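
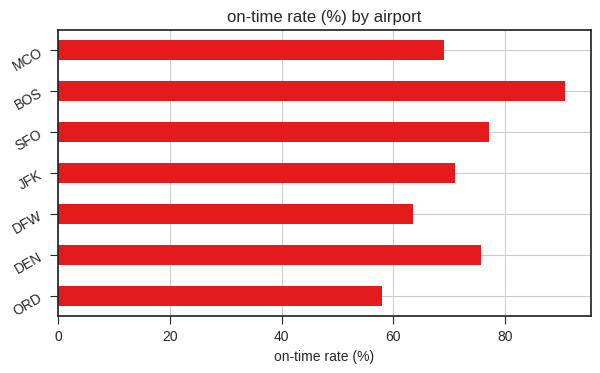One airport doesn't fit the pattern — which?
BOS ≈ 90; the rest sit between ≈ 60 and ≈ 80.

BOS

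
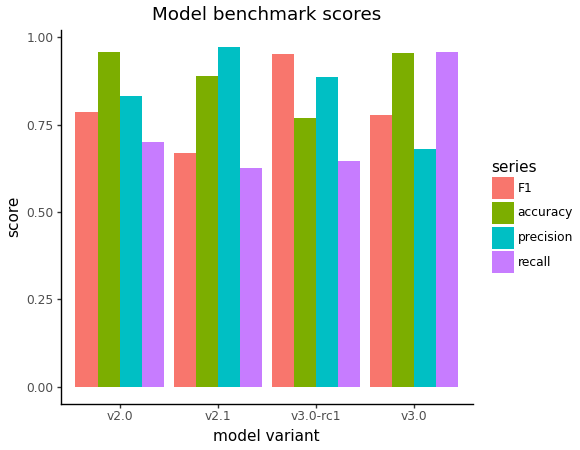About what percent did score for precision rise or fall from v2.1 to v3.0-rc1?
≈ -10%

v2.1 ≈ 1.0, v3.0-rc1 ≈ 0.9; (0.9 − 1.0) / 1.0 ≈ -10%.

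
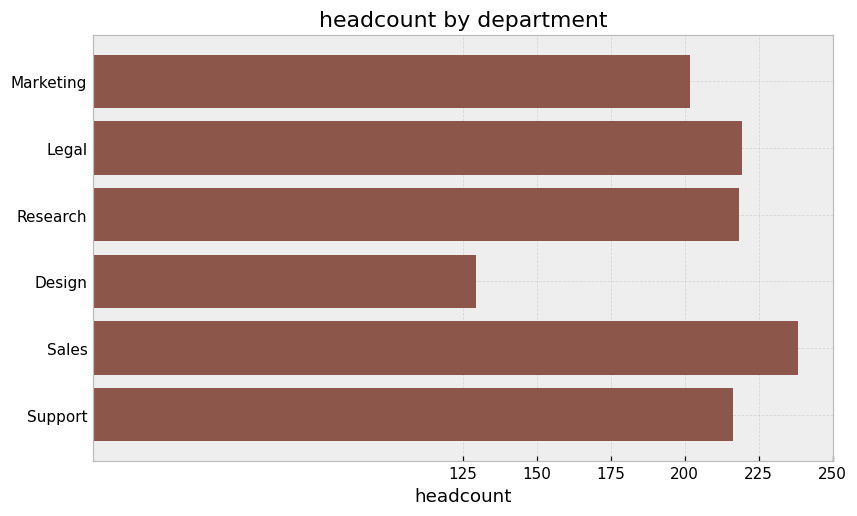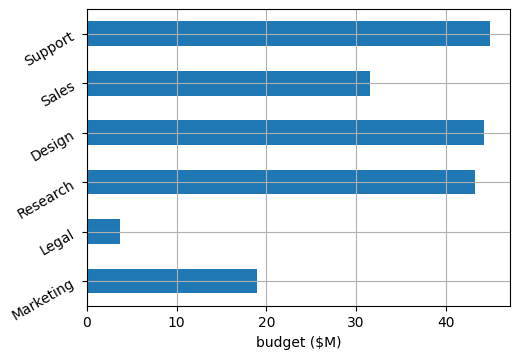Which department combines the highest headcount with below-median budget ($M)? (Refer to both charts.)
Chart 2 median budget ($M) ≈ 35; below-median departments: Marketing, Legal, Sales. Among those, Sales has the highest headcount (≈ 250).

Sales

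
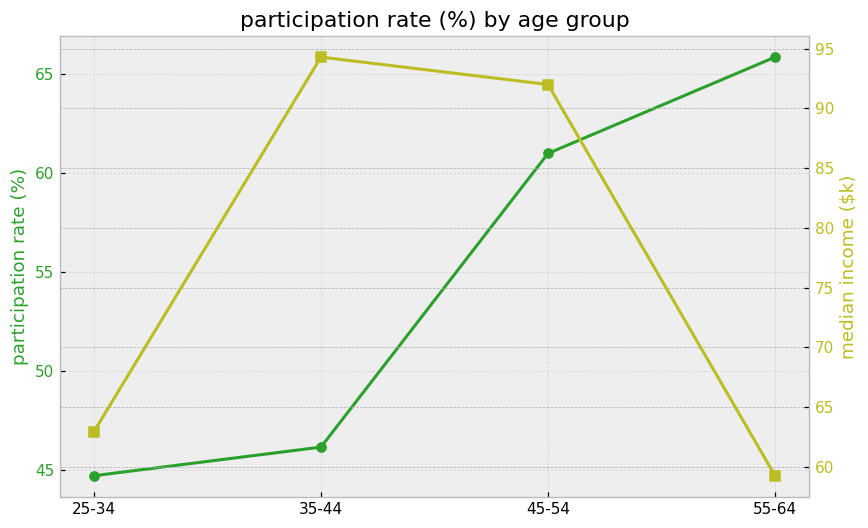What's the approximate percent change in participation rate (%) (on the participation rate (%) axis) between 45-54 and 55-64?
≈ +10%

45-54 ≈ 60, 55-64 ≈ 66; (66 − 60) / 60 ≈ +10%.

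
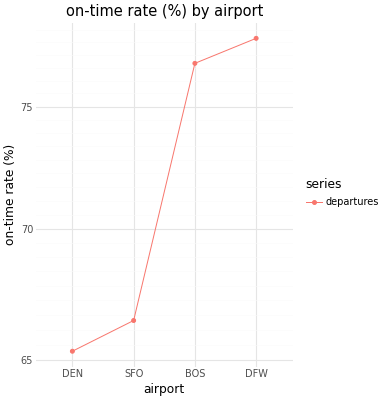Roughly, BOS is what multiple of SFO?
≈ 1.15×

BOS ≈ 76, SFO ≈ 66; 76/66 ≈ 1.15.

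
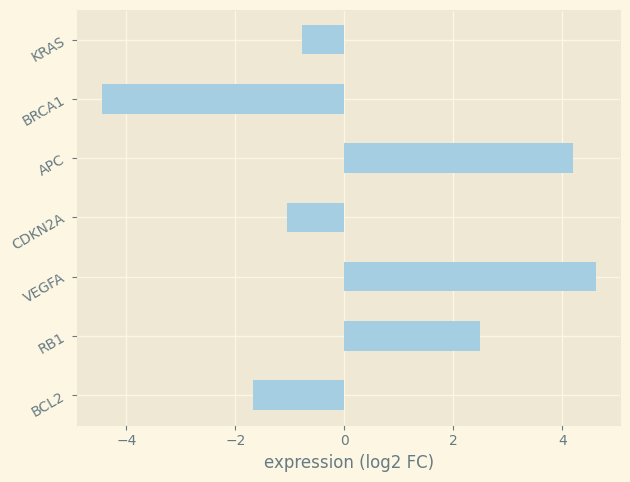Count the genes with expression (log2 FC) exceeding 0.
Above 0: RB1, VEGFA, APC.

3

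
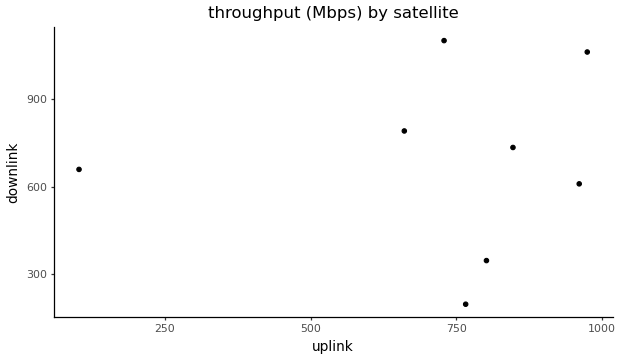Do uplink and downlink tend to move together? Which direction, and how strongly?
no clear correlation

Points are roughly uncorrelated; weak (|r| ≈ 0.1).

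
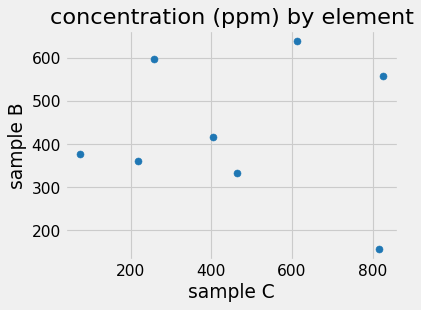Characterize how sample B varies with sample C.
Points are roughly uncorrelated; weak (|r| ≈ 0.1).

no clear correlation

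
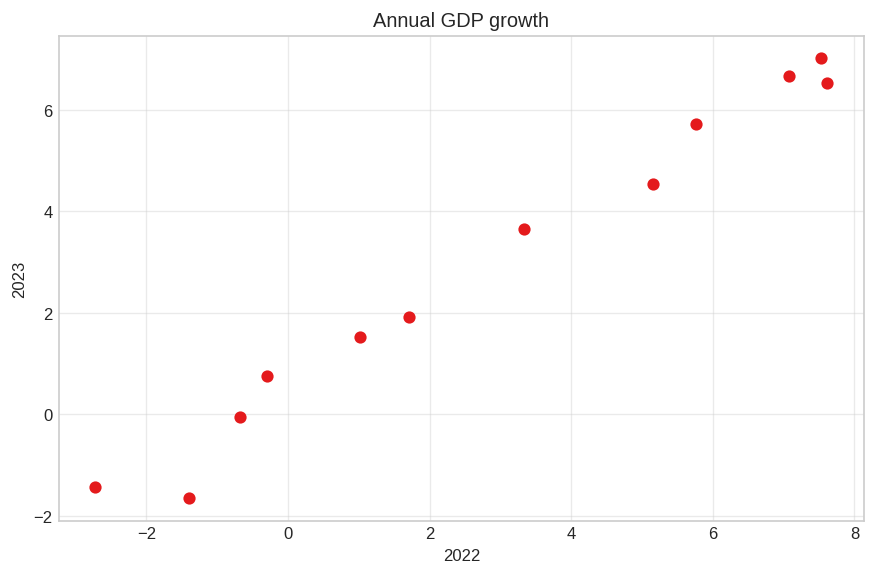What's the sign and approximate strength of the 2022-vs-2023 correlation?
Points are positively correlated; strong (|r| ≈ 1.0).

positive, strong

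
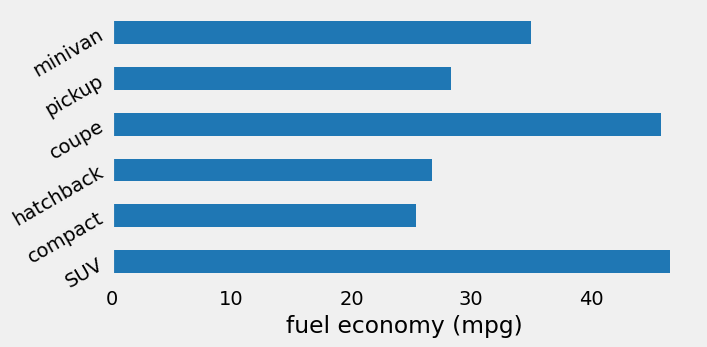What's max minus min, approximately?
≈ 20

Max SUV ≈ 45, min compact ≈ 25; range ≈ 20.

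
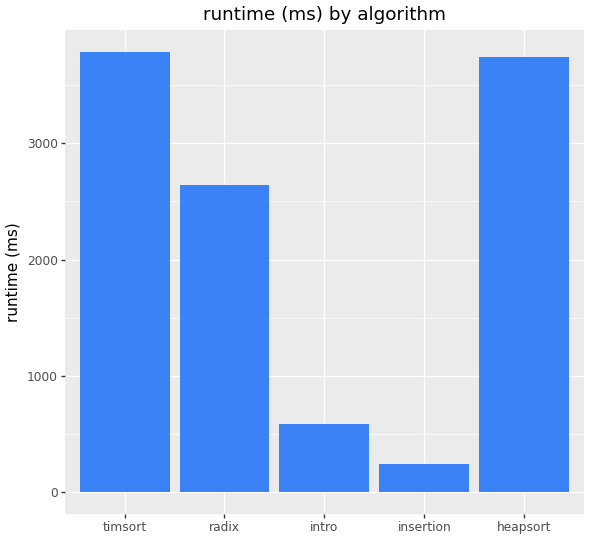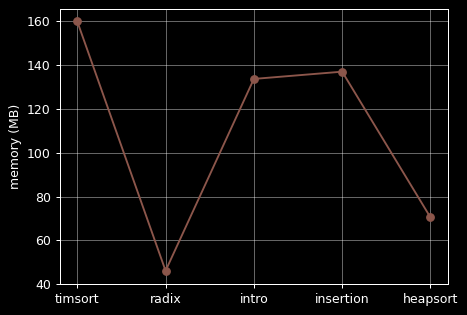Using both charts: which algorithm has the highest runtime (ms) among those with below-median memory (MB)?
heapsort

Chart 2 median memory (MB) ≈ 140; below-median algorithms: radix, heapsort. Among those, heapsort has the highest runtime (ms) (≈ 3500).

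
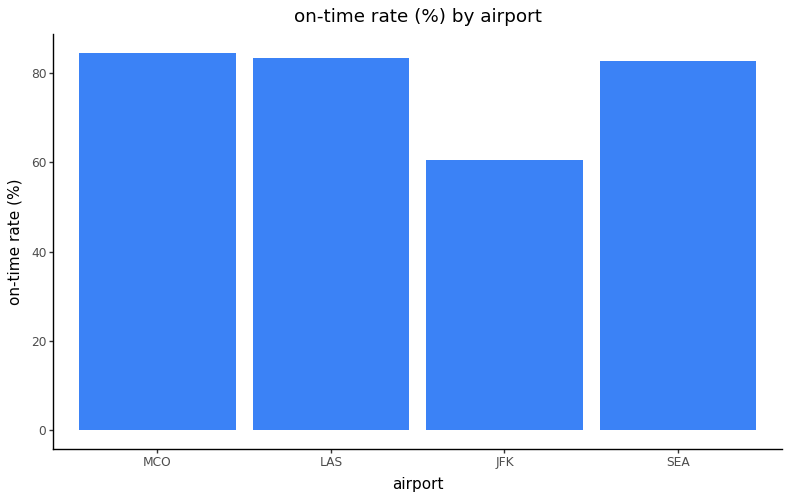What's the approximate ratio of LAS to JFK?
LAS ≈ 80, JFK ≈ 60; 80/60 ≈ 1.33.

≈ 1.33×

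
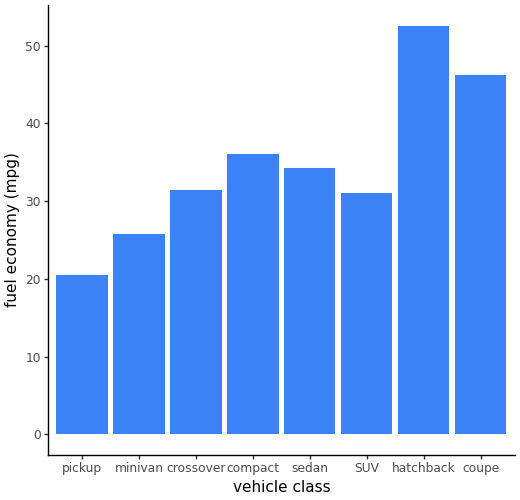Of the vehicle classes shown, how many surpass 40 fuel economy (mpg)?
2

Above 40: hatchback, coupe.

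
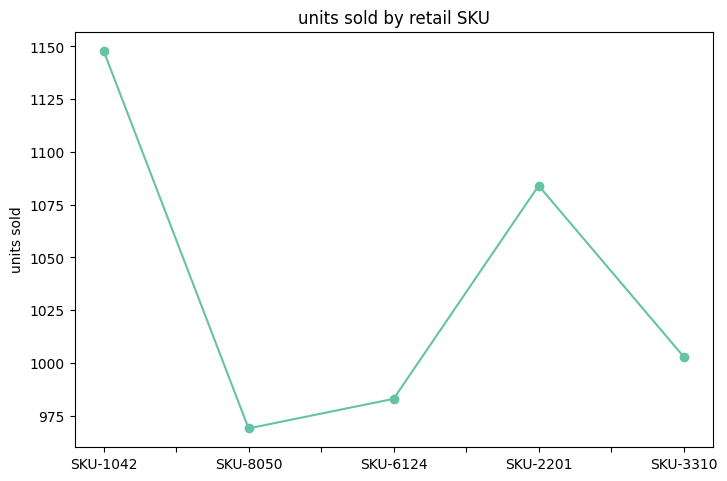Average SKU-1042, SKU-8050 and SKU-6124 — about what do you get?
(1140 + 960 + 980) / 3 ≈ 1027.

≈ 1027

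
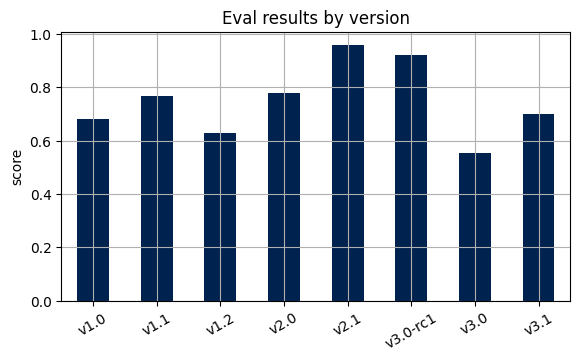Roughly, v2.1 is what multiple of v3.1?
≈ 1.43×

v2.1 ≈ 1.0, v3.1 ≈ 0.7; 1.0/0.7 ≈ 1.43.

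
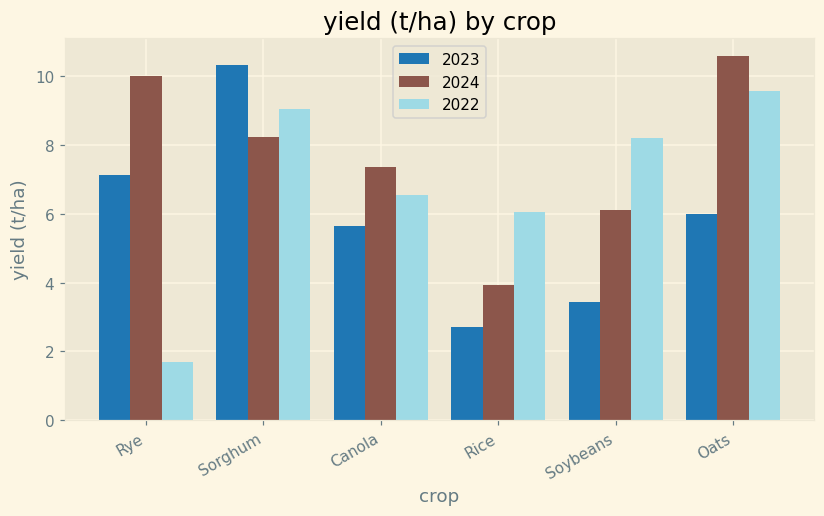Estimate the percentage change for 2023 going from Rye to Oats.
≈ -14.3%

Rye ≈ 7, Oats ≈ 6; (6 − 7) / 7 ≈ -14.3%.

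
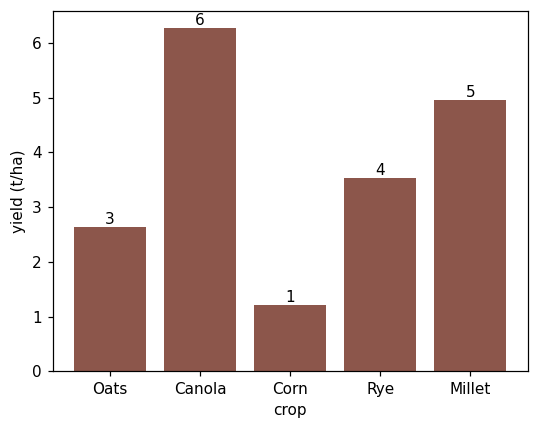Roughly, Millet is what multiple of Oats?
≈ 1.67×

Millet ≈ 5, Oats ≈ 3; 5/3 ≈ 1.67.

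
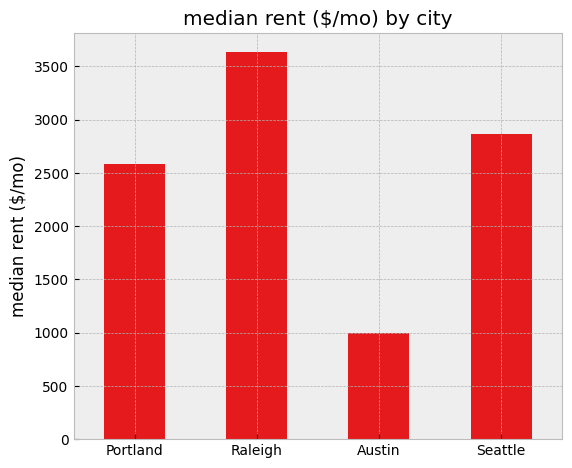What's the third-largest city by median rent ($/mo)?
Top 4: Raleigh ≈ 3500, Seattle ≈ 3000, Portland ≈ 2500, Austin ≈ 1000.

Portland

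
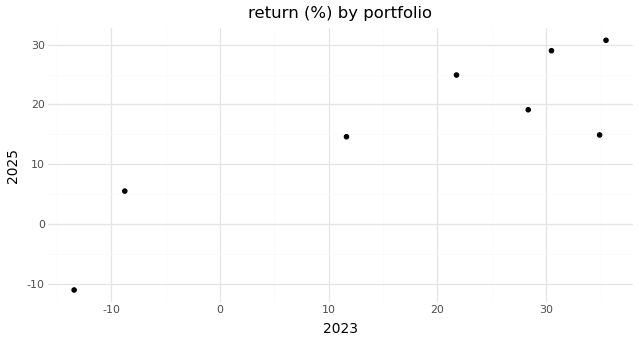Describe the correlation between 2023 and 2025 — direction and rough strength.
positive, strong

Points are positively correlated; strong (|r| ≈ 0.9).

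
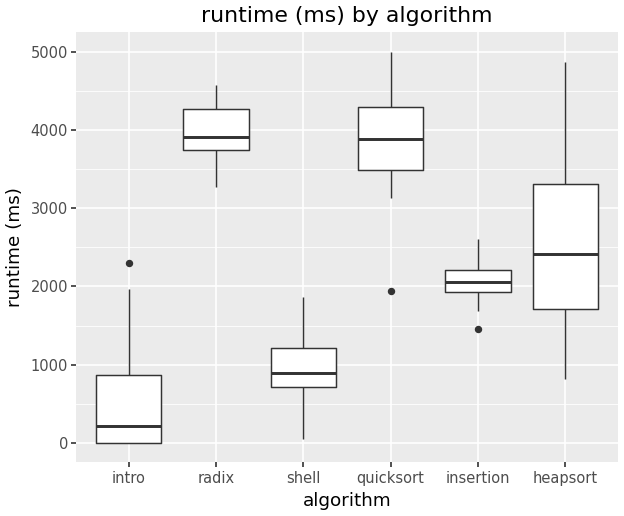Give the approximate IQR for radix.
≈ 500

Q3 ≈ 4500, Q1 ≈ 4000; IQR ≈ 500.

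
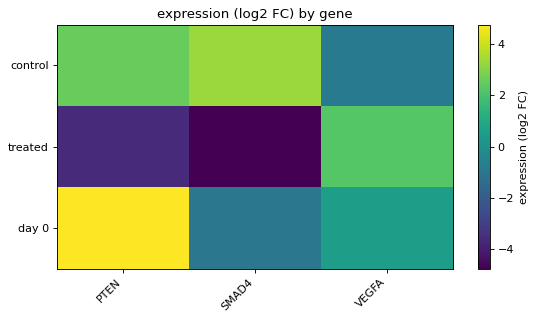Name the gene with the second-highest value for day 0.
VEGFA

Top 3 for day 0: PTEN ≈ 5, VEGFA ≈ 1, SMAD4 ≈ -1.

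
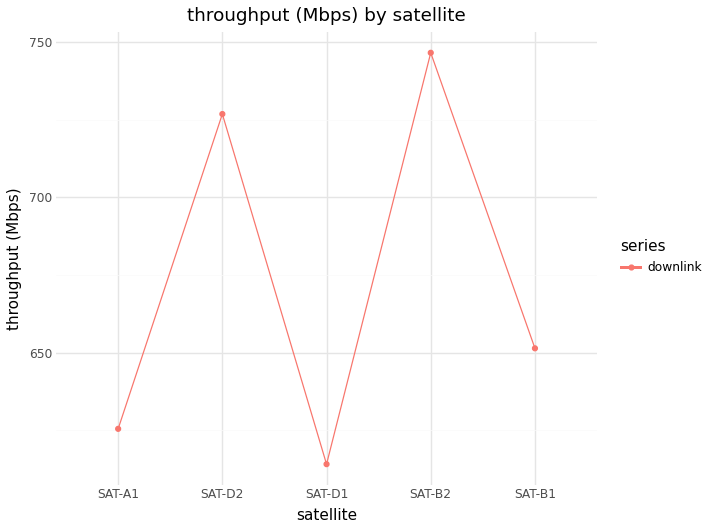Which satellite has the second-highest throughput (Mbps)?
SAT-D2

Top 3: SAT-B2 ≈ 740, SAT-D2 ≈ 720, SAT-B1 ≈ 660.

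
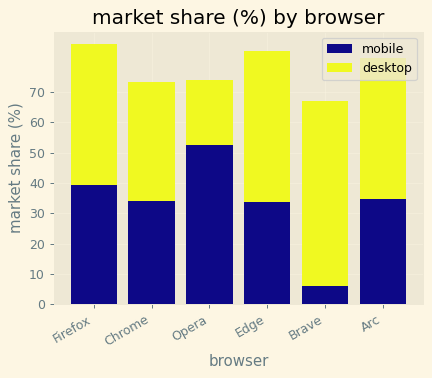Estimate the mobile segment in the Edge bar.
≈ 30

mobile top ≈ 30, bottom ≈ 0; segment ≈ 30.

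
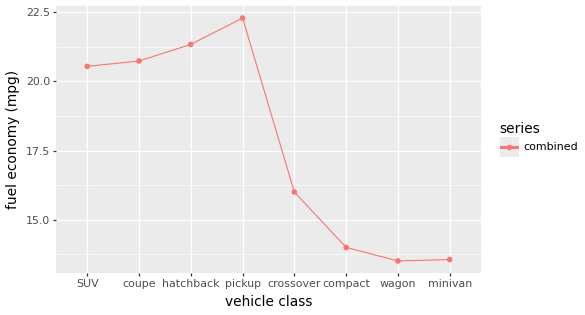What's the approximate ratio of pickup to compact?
≈ 1.57×

pickup ≈ 22, compact ≈ 14; 22/14 ≈ 1.57.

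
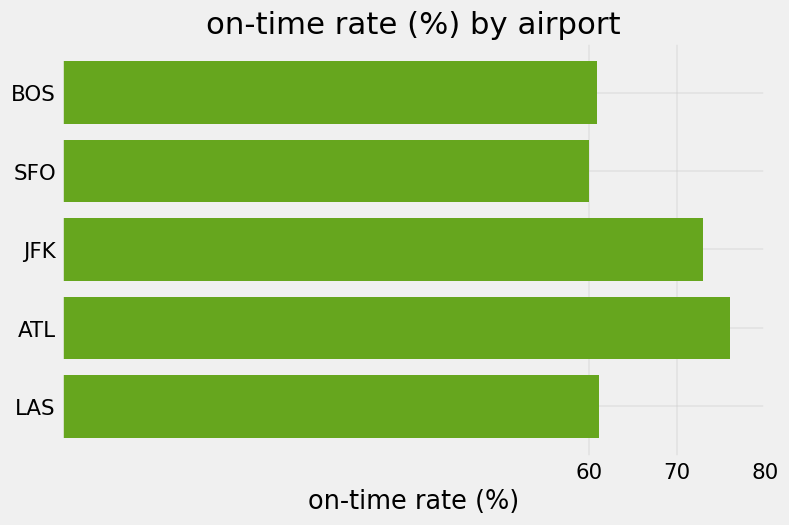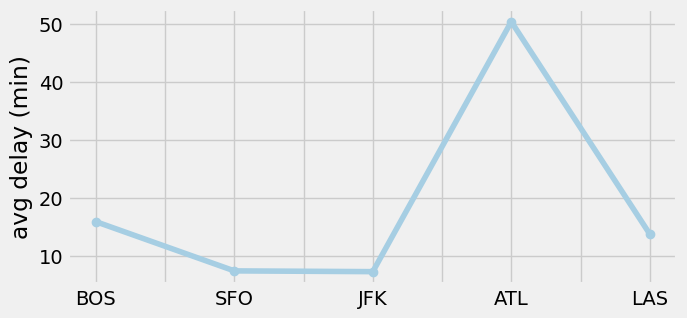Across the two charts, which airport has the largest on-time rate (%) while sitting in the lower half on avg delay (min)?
JFK

Chart 2 median avg delay (min) ≈ 15; below-median airports: SFO, JFK. Among those, JFK has the highest on-time rate (%) (≈ 70).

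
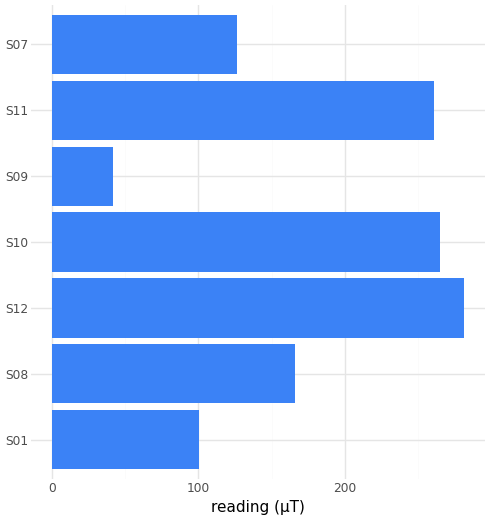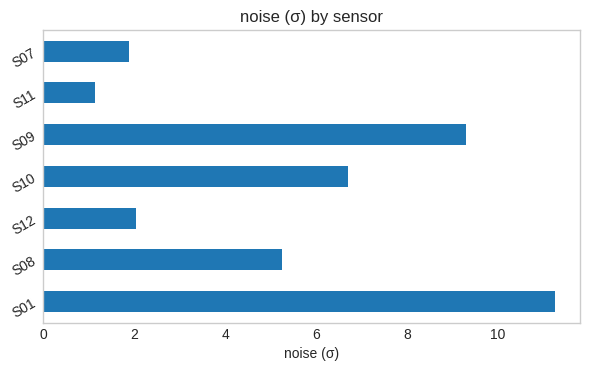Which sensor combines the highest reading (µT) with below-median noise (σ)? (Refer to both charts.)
Chart 2 median noise (σ) ≈ 6; below-median sensors: S12, S11, S07. Among those, S12 has the highest reading (µT) (≈ 300).

S12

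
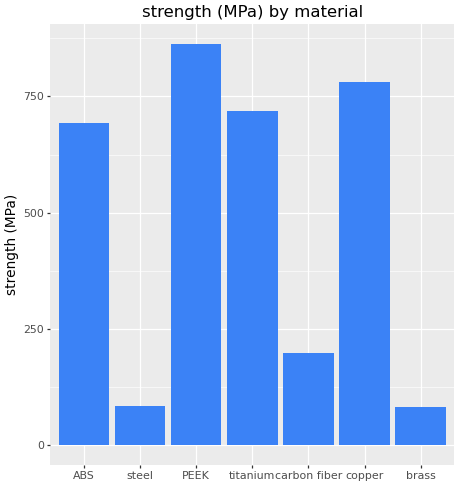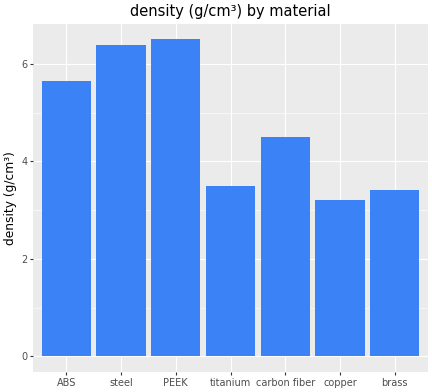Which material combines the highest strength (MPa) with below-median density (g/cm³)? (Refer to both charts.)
Chart 2 median density (g/cm³) ≈ 4; below-median materials: titanium, copper, brass. Among those, copper has the highest strength (MPa) (≈ 800).

copper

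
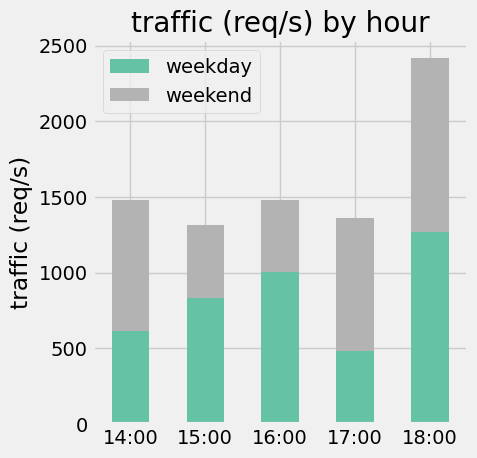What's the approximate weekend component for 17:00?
≈ 1000

weekend top ≈ 1500, bottom ≈ 500; segment ≈ 1000.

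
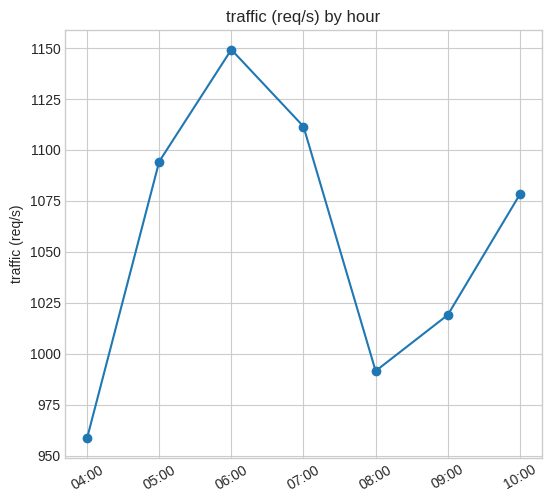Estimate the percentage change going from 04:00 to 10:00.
04:00 ≈ 960, 10:00 ≈ 1080; (1080 − 960) / 960 ≈ +12.5%.

≈ +12.5%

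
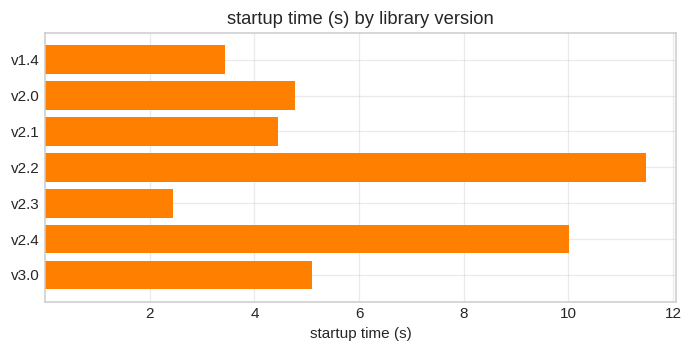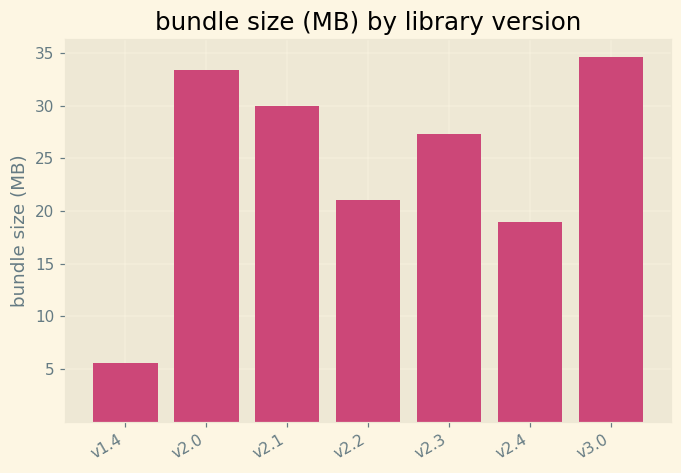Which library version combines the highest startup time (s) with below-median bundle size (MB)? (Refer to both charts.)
Chart 2 median bundle size (MB) ≈ 25; below-median library versions: v1.4, v2.2, v2.4. Among those, v2.2 has the highest startup time (s) (≈ 12).

v2.2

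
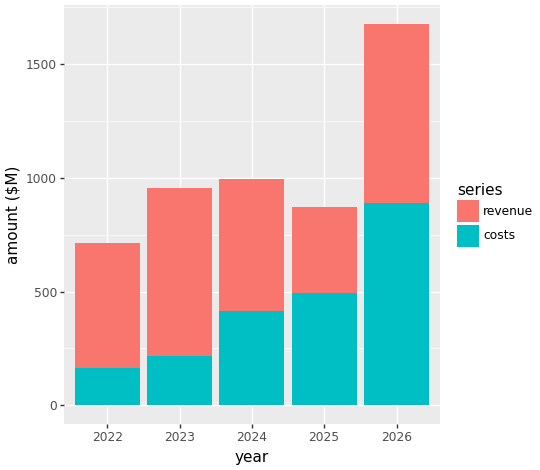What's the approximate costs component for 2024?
costs top ≈ 400, bottom ≈ 0; segment ≈ 400.

≈ 400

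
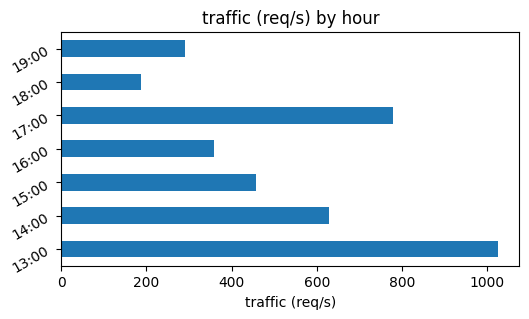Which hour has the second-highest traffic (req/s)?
17:00

Top 3: 13:00 ≈ 1000, 17:00 ≈ 800, 14:00 ≈ 600.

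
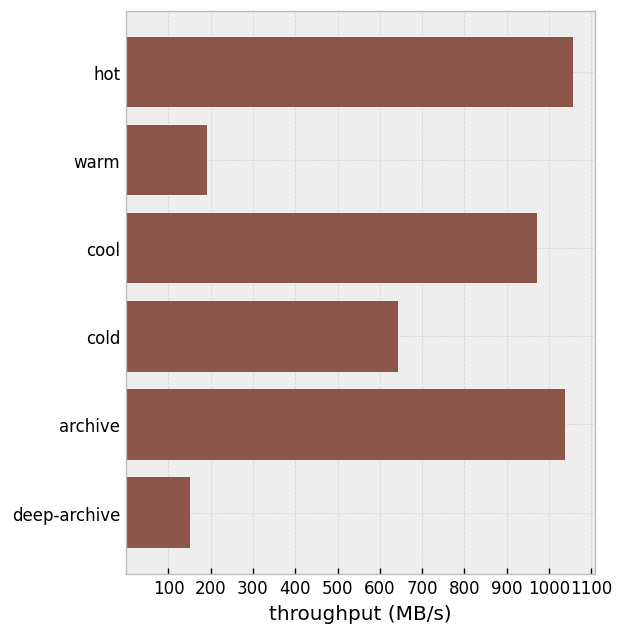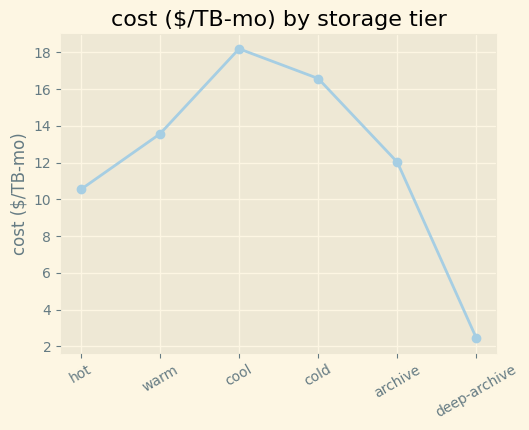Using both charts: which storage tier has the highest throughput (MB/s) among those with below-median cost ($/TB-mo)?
hot

Chart 2 median cost ($/TB-mo) ≈ 12; below-median storage tiers: hot, archive, deep-archive. Among those, hot has the highest throughput (MB/s) (≈ 1100).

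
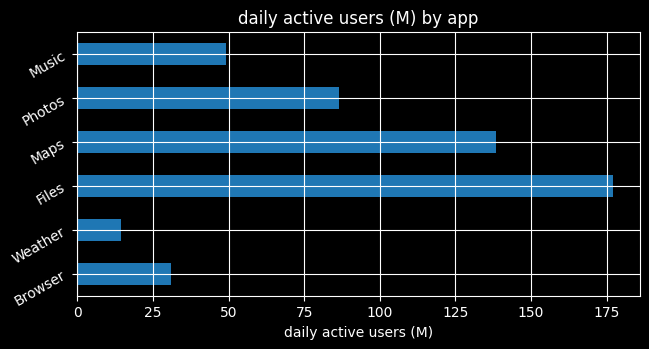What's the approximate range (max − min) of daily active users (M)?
Max Files ≈ 180, min Weather ≈ 20; range ≈ 160.

≈ 160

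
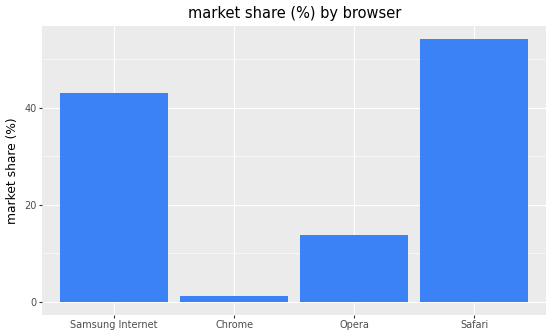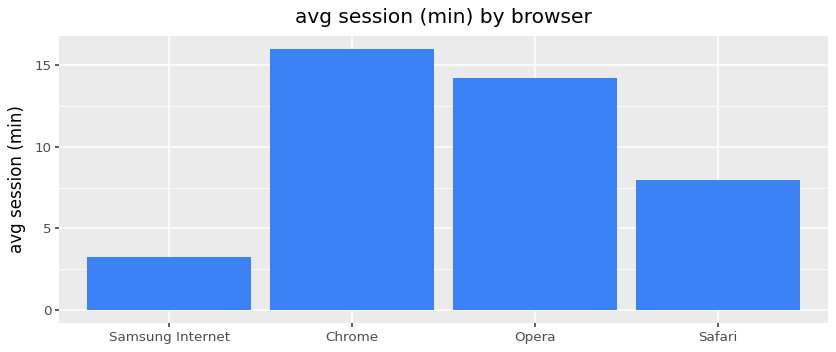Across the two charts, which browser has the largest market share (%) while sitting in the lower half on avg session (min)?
Chart 2 median avg session (min) ≈ 12; below-median browsers: Samsung Internet, Safari. Among those, Safari has the highest market share (%) (≈ 55).

Safari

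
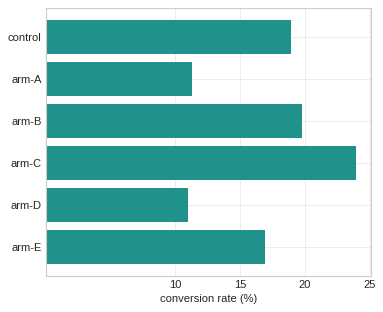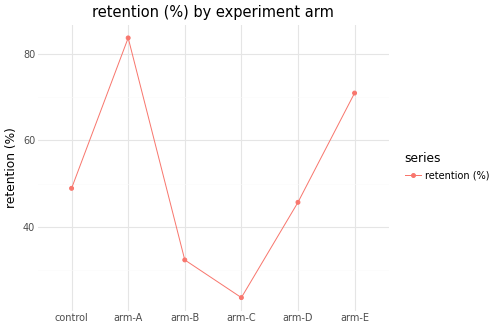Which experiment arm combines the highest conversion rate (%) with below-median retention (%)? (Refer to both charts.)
Chart 2 median retention (%) ≈ 50; below-median experiment arms: arm-B, arm-C, arm-D. Among those, arm-C has the highest conversion rate (%) (≈ 25).

arm-C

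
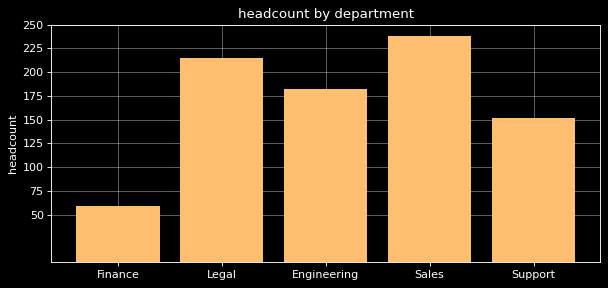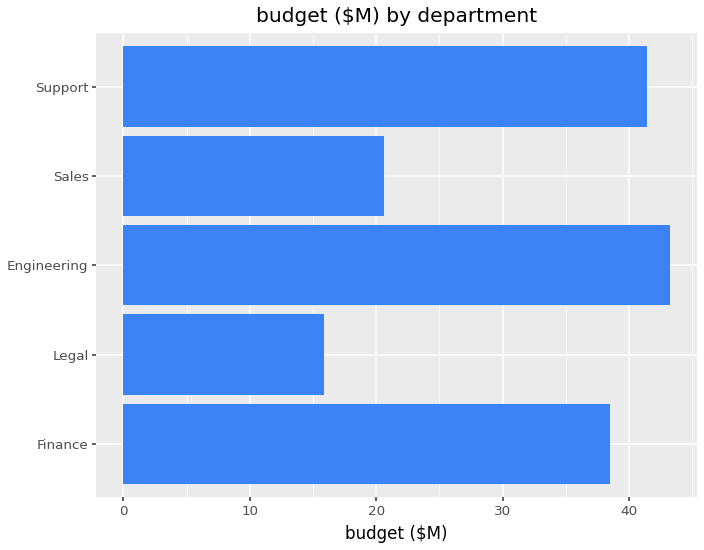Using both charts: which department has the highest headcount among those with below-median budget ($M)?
Sales

Chart 2 median budget ($M) ≈ 40; below-median departments: Legal, Sales. Among those, Sales has the highest headcount (≈ 250).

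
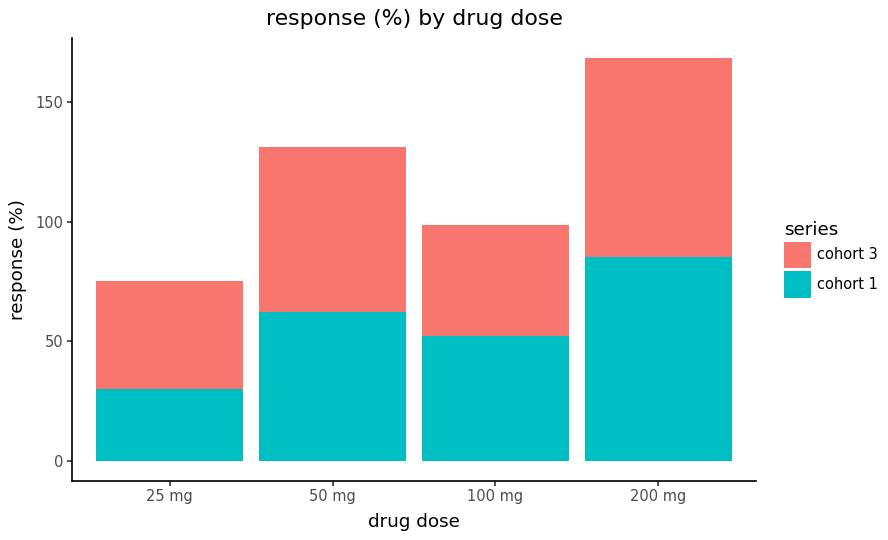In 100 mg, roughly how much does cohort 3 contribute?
cohort 3 top ≈ 100, bottom ≈ 60; segment ≈ 40.

≈ 40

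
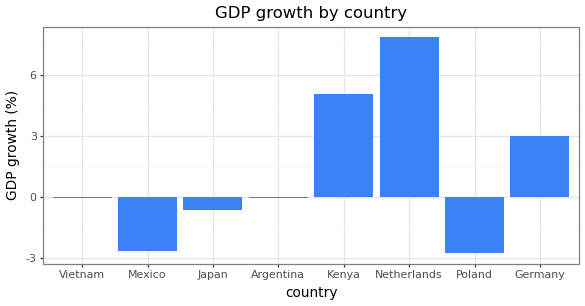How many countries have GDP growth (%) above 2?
Above 2: Kenya, Netherlands, Germany.

3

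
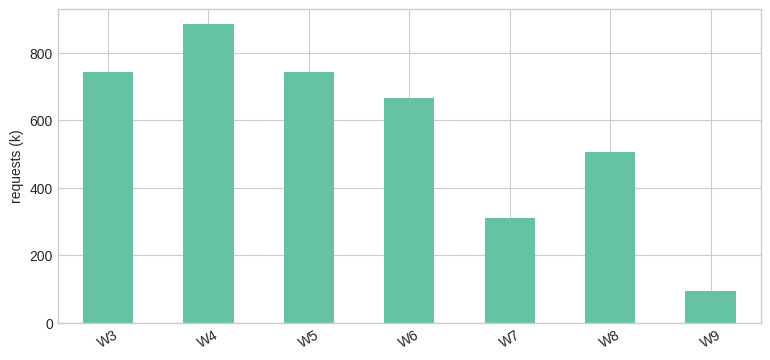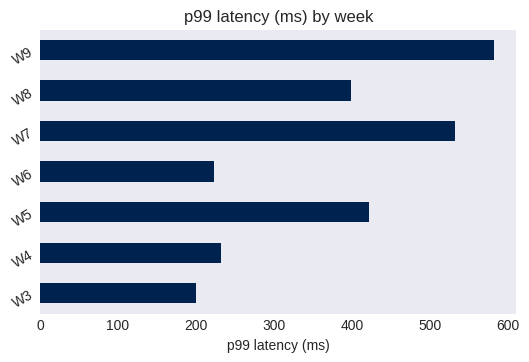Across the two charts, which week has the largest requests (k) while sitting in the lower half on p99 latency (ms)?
Chart 2 median p99 latency (ms) ≈ 400; below-median weeks: W3, W4, W6. Among those, W4 has the highest requests (k) (≈ 900).

W4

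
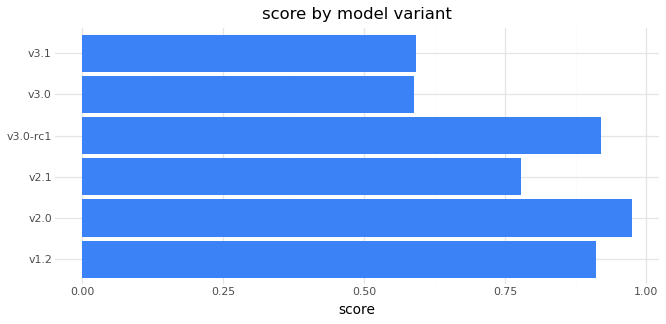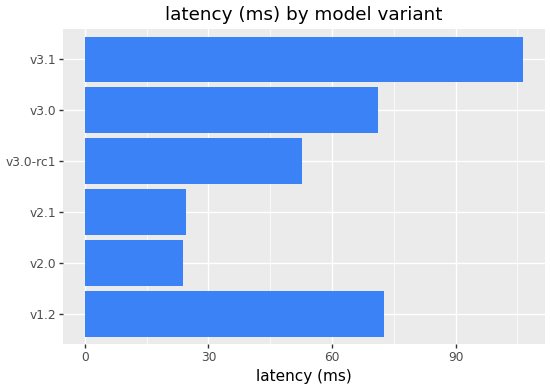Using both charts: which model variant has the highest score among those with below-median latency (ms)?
Chart 2 median latency (ms) ≈ 60; below-median model variants: v2.0, v2.1, v3.0-rc1. Among those, v2.0 has the highest score (≈ 1).

v2.0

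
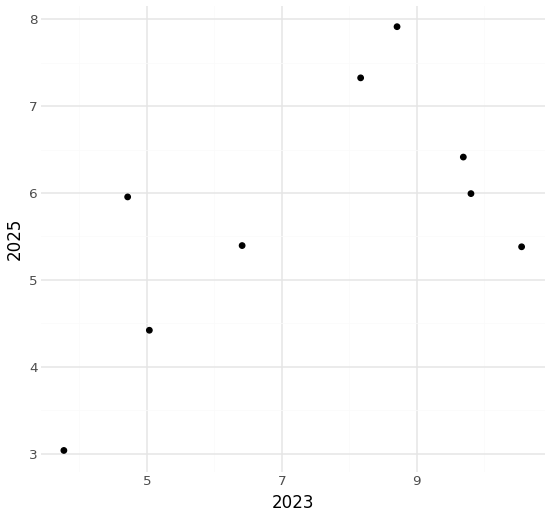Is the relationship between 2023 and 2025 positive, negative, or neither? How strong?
positive, moderate

Points are positively correlated; moderate (|r| ≈ 0.6).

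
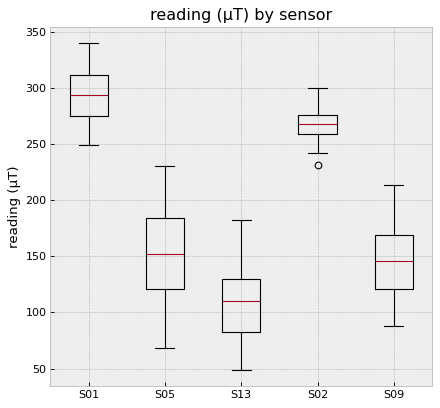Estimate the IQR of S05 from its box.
Q3 ≈ 180, Q1 ≈ 120; IQR ≈ 60.

≈ 60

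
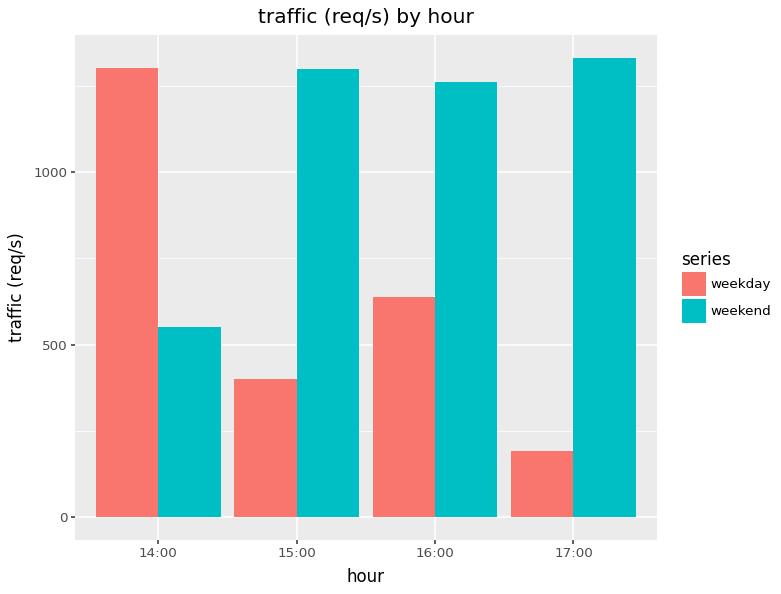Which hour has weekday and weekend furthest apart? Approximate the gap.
17:00: weekday ≈ 200, weekend ≈ 1400 → gap ≈ 1200. Next-largest (15:00) is only ≈ 800.

17:00, ≈ 1200 req/s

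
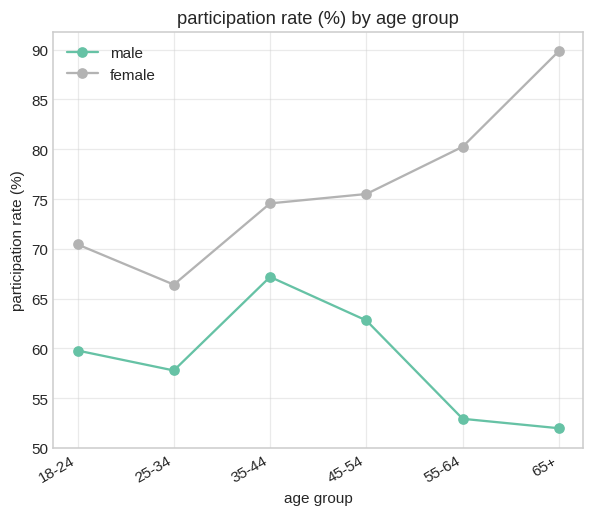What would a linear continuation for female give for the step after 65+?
≈ 97.5

Last three: 75, 80, 90 → slope ≈ 7.5/step → next ≈ 97.5.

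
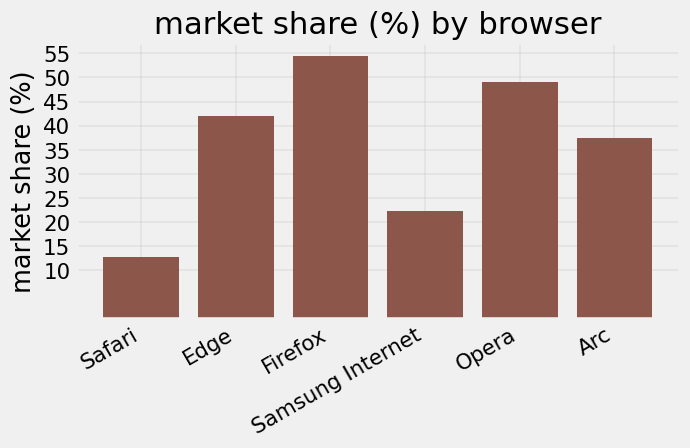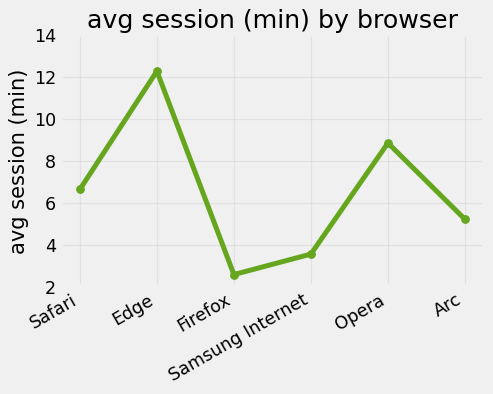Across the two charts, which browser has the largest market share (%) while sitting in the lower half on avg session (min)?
Firefox

Chart 2 median avg session (min) ≈ 6; below-median browsers: Firefox, Samsung Internet, Arc. Among those, Firefox has the highest market share (%) (≈ 55).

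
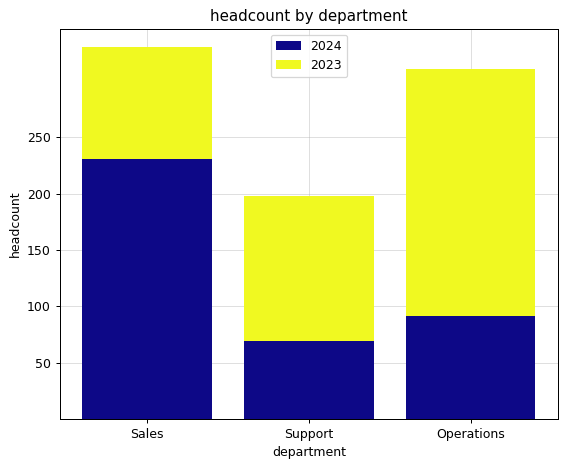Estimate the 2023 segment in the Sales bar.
≈ 100

2023 top ≈ 350, bottom ≈ 250; segment ≈ 100.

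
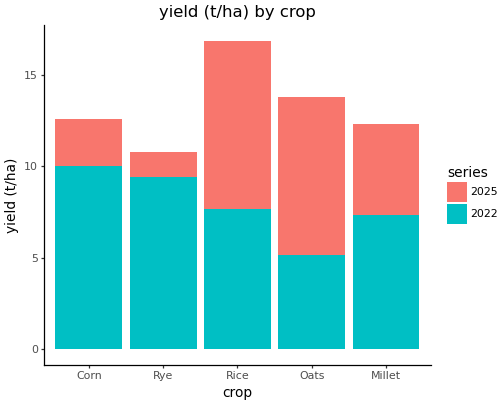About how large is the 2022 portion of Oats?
≈ 6

2022 top ≈ 6, bottom ≈ 0; segment ≈ 6.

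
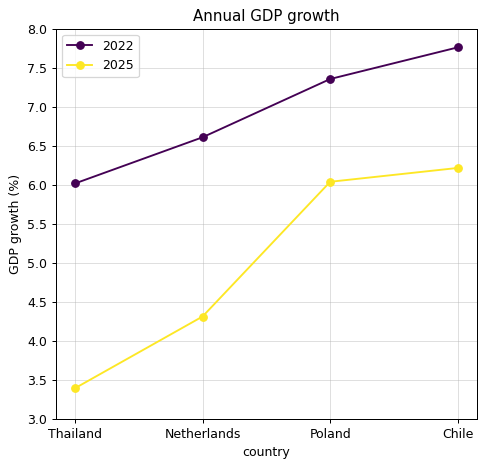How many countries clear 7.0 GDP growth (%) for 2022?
2

Above 7.0: Poland, Chile.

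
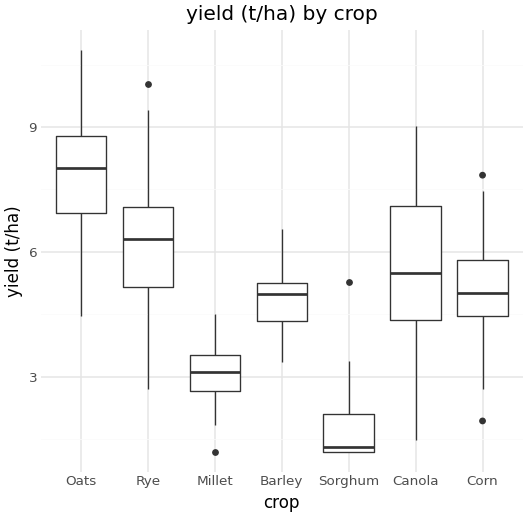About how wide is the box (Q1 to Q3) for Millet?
≈ 1

Q3 ≈ 4, Q1 ≈ 3; IQR ≈ 1.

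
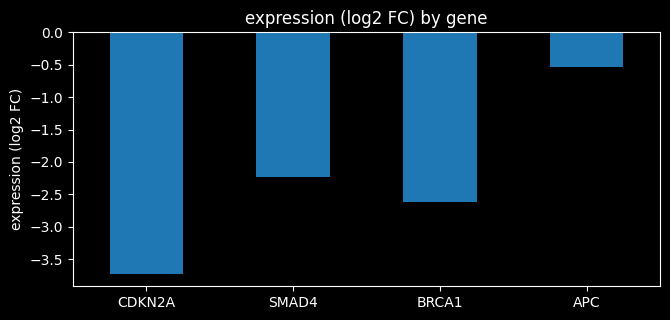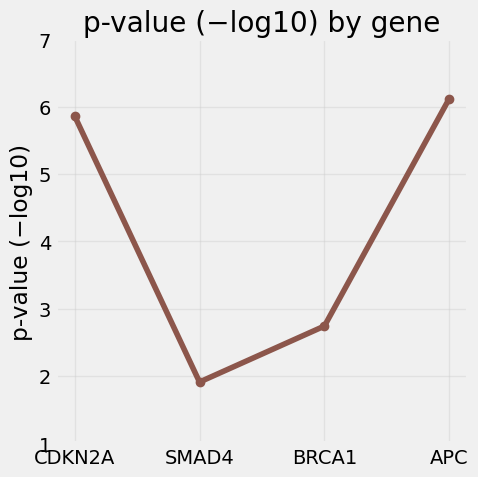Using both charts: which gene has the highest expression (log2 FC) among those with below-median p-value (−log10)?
Chart 2 median p-value (−log10) ≈ 4; below-median genes: SMAD4, BRCA1. Among those, SMAD4 has the highest expression (log2 FC) (≈ -2).

SMAD4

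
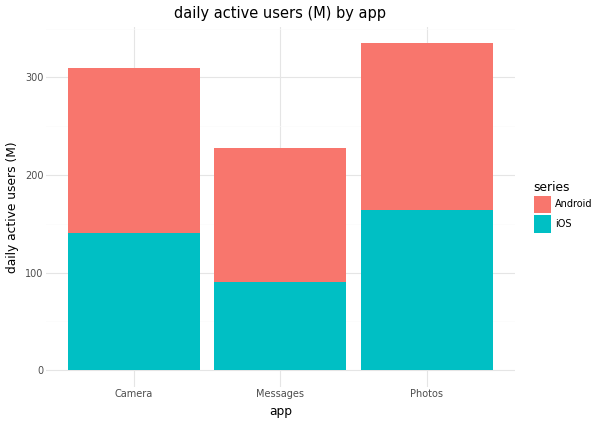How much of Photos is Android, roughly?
Android top ≈ 350, bottom ≈ 150; segment ≈ 200.

≈ 200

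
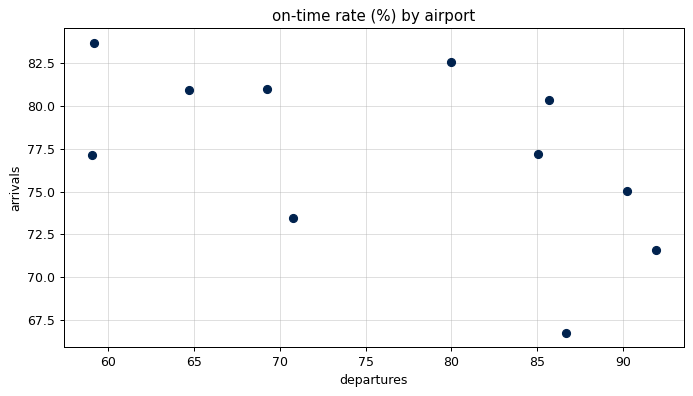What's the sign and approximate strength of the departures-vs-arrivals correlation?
Points are negatively correlated; moderate (|r| ≈ 0.5).

negative, moderate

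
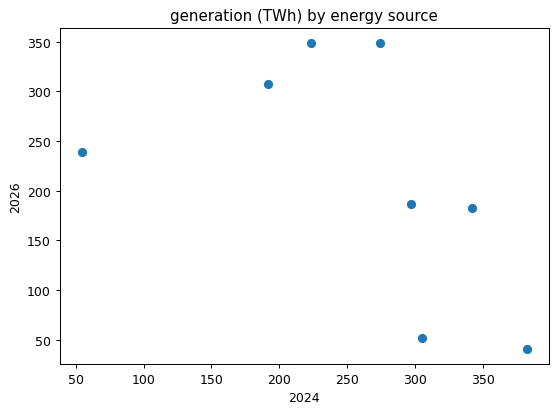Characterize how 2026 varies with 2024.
Points are negatively correlated; moderate (|r| ≈ 0.5).

negative, moderate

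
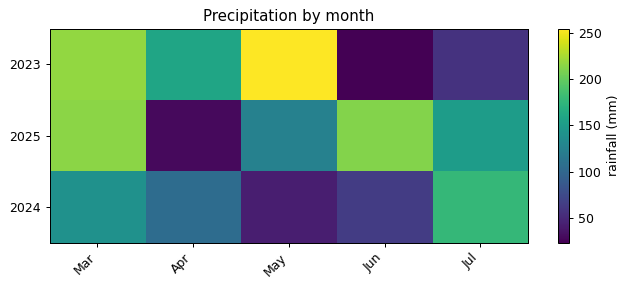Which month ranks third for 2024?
Top 4 for 2024: Jul ≈ 180, Mar ≈ 140, Apr ≈ 100, Jun ≈ 60.

Apr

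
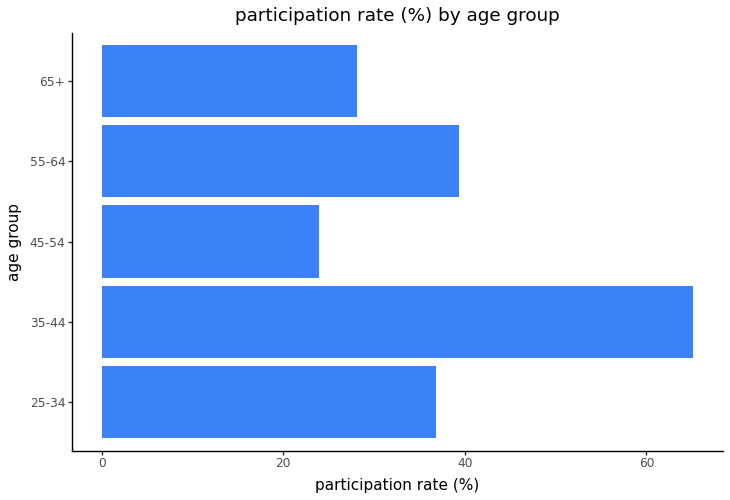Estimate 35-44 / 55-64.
35-44 ≈ 70, 55-64 ≈ 40; 70/40 ≈ 1.75.

≈ 1.75×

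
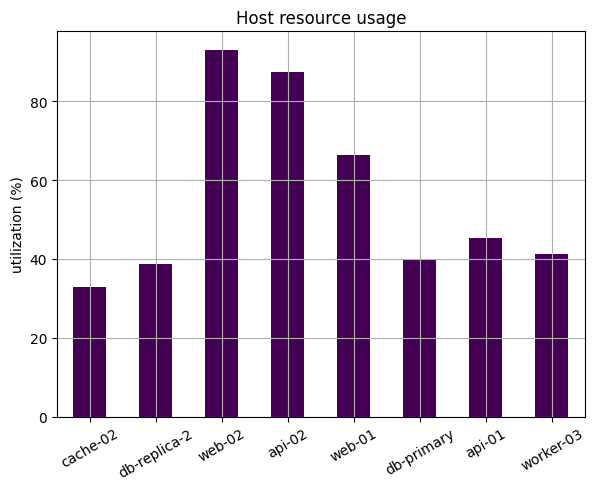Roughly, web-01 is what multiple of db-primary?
web-01 ≈ 70, db-primary ≈ 40; 70/40 ≈ 1.75.

≈ 1.75×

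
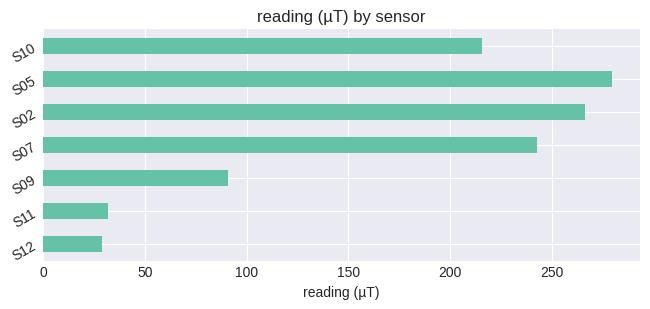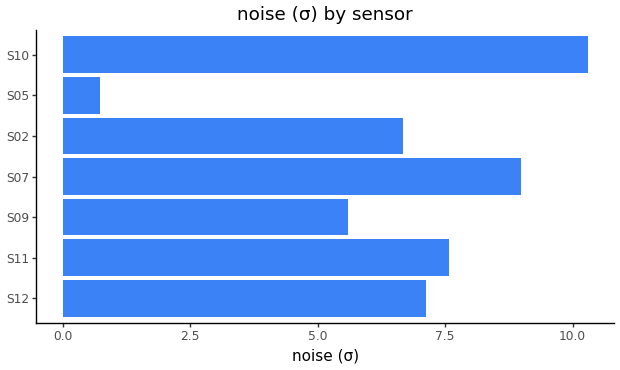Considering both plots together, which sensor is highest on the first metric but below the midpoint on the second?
Chart 2 median noise (σ) ≈ 7; below-median sensors: S09, S02, S05. Among those, S05 has the highest reading (µT) (≈ 300).

S05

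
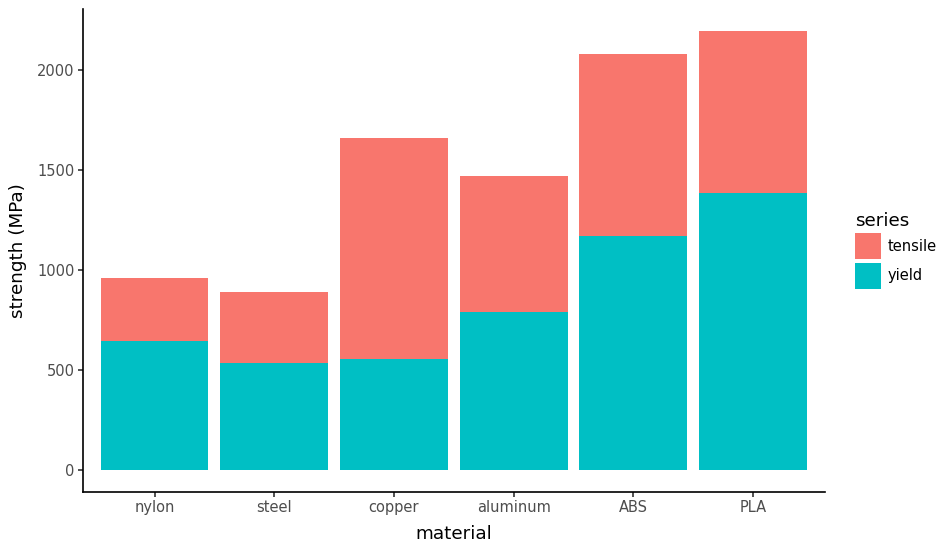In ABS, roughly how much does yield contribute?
yield top ≈ 1200, bottom ≈ 0; segment ≈ 1200.

≈ 1200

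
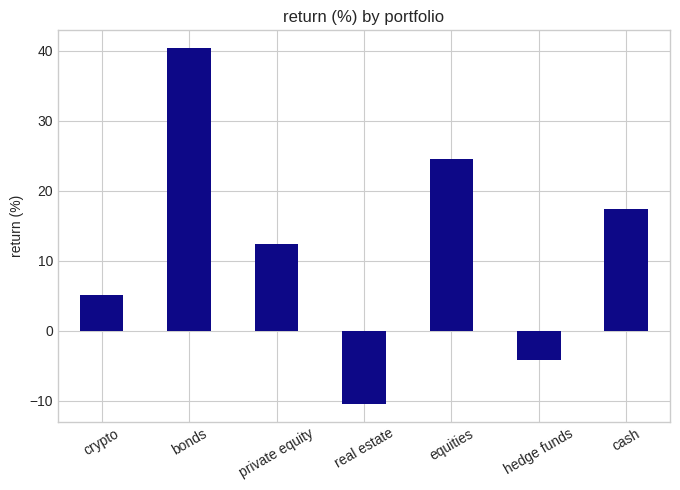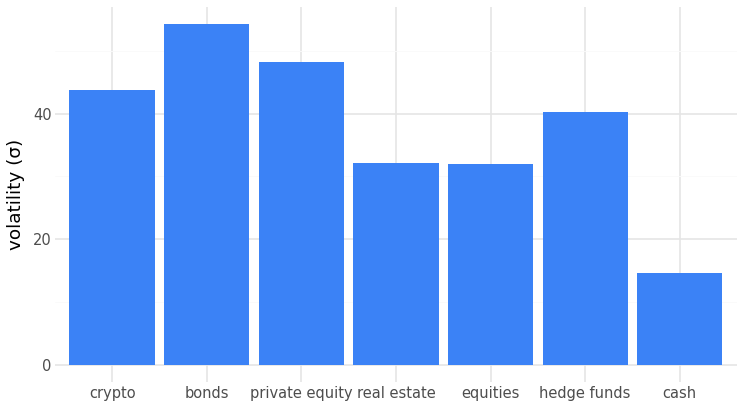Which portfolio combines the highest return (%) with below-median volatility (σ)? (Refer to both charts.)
equities

Chart 2 median volatility (σ) ≈ 40; below-median portfolios: real estate, equities, cash. Among those, equities has the highest return (%) (≈ 25).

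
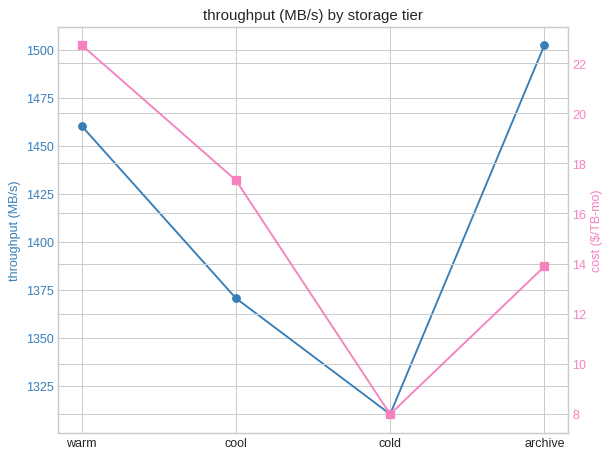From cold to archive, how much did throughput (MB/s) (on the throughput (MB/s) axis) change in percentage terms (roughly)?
≈ +13.6%

cold ≈ 1320, archive ≈ 1500; (1500 − 1320) / 1320 ≈ +13.6%.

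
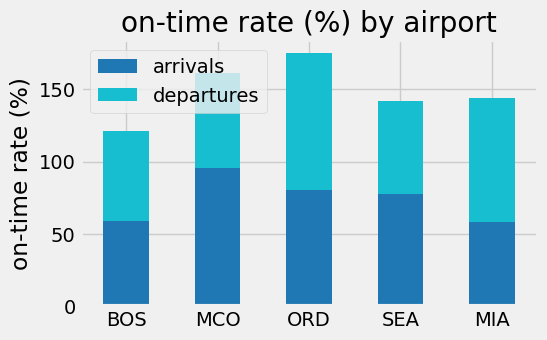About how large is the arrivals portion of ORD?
arrivals top ≈ 80, bottom ≈ 0; segment ≈ 80.

≈ 80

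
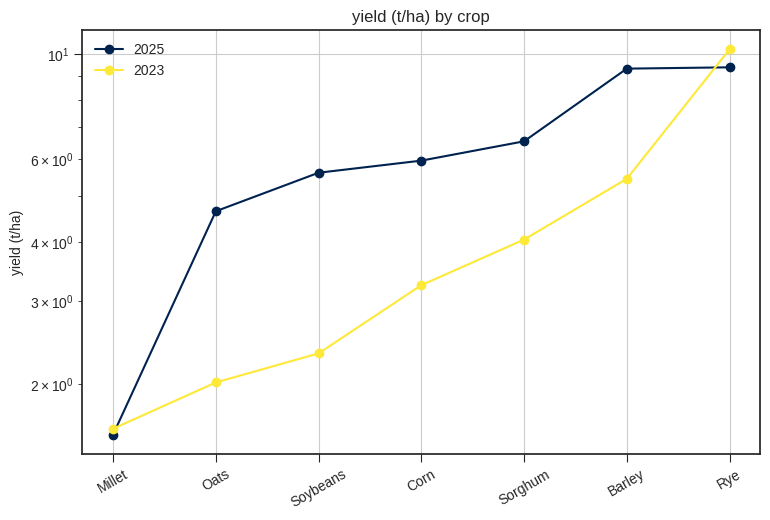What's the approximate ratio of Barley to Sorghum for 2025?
Barley ≈ 9, Sorghum ≈ 7; 9/7 ≈ 1.29.

≈ 1.29×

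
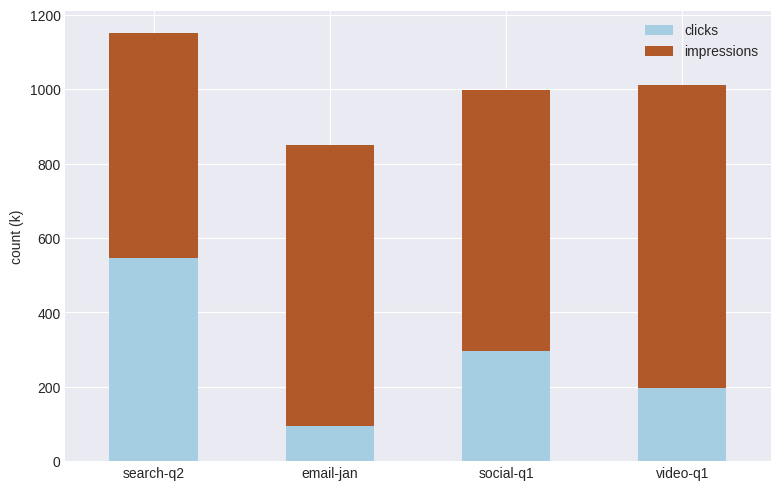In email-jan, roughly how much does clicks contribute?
clicks top ≈ 100, bottom ≈ 0; segment ≈ 100.

≈ 100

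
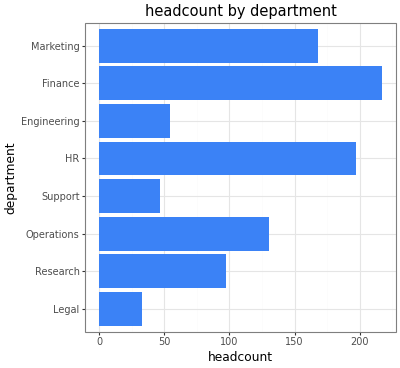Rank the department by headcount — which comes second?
HR

Top 3: Finance ≈ 220, HR ≈ 200, Marketing ≈ 160.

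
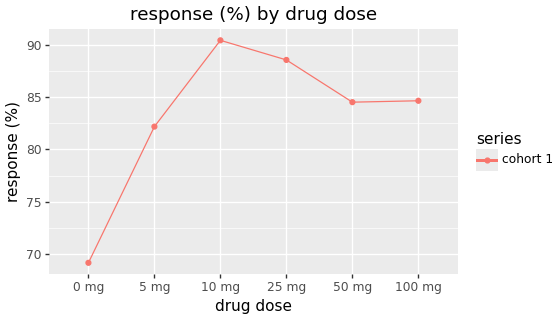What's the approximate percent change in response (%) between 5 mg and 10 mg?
5 mg ≈ 82, 10 mg ≈ 90; (90 − 82) / 82 ≈ +9.8%.

≈ +9.8%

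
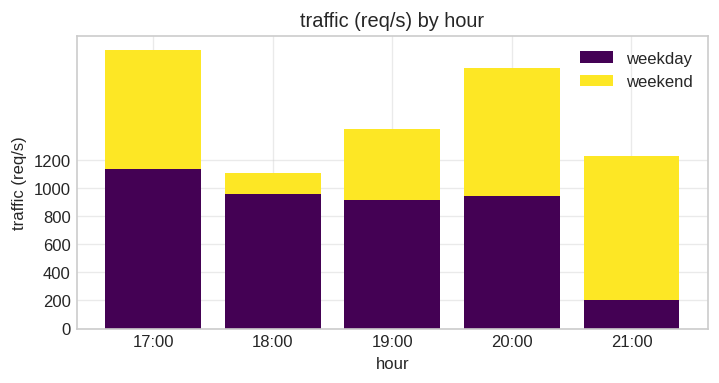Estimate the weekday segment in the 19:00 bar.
weekday top ≈ 1000, bottom ≈ 0; segment ≈ 1000.

≈ 1000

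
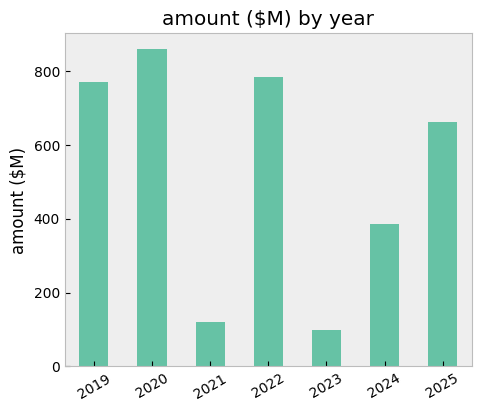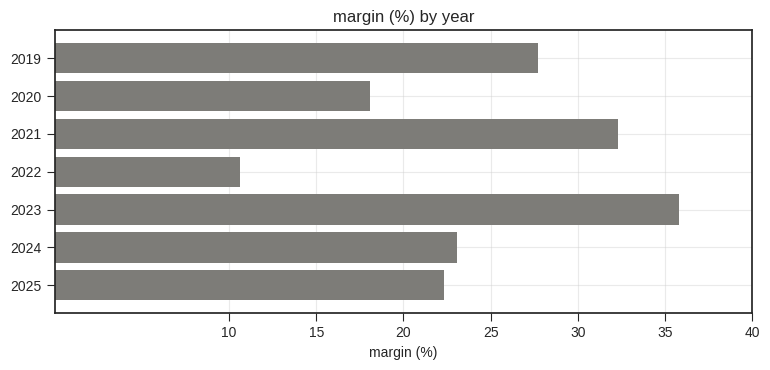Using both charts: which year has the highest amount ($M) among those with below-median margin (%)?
Chart 2 median margin (%) ≈ 25; below-median years: 2020, 2022, 2025. Among those, 2020 has the highest amount ($M) (≈ 900).

2020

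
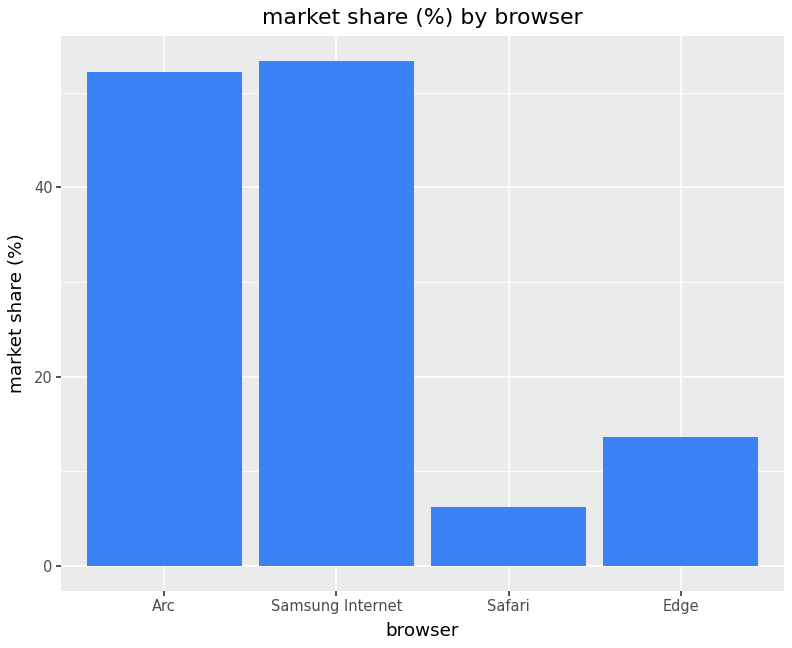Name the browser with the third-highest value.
Edge

Top 4: Samsung Internet ≈ 55, Arc ≈ 50, Edge ≈ 15, Safari ≈ 5.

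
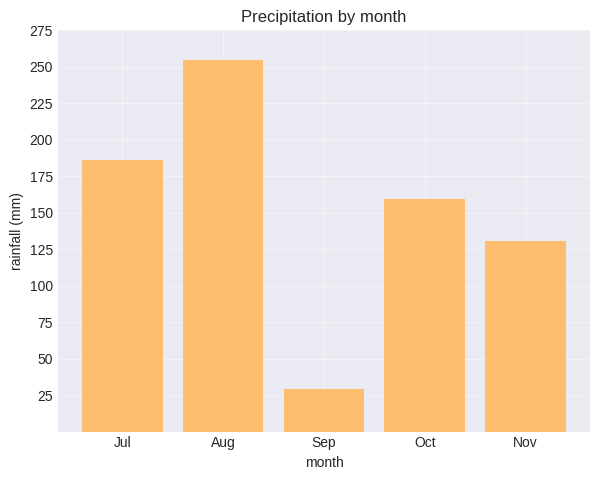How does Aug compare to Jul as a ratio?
Aug ≈ 250, Jul ≈ 175; 250/175 ≈ 1.43.

≈ 1.43×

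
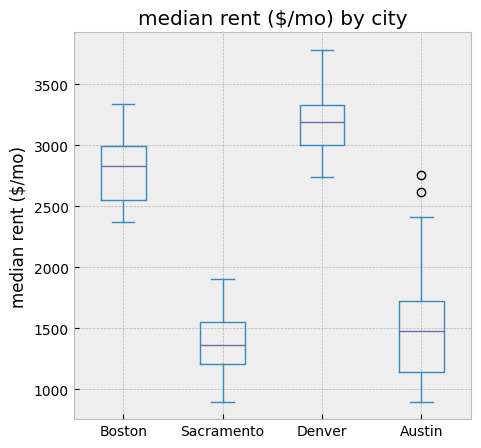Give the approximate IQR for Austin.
≈ 600

Q3 ≈ 1800, Q1 ≈ 1200; IQR ≈ 600.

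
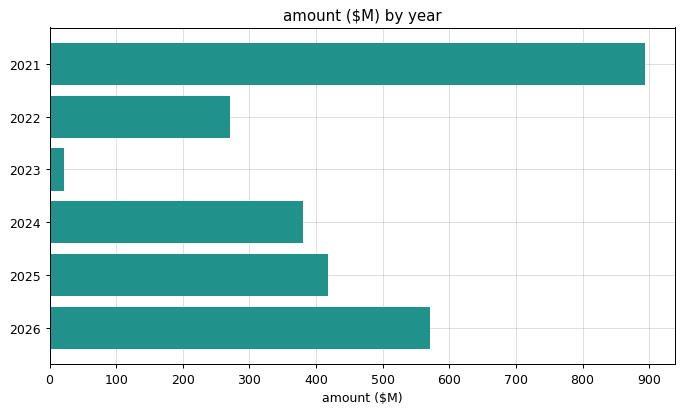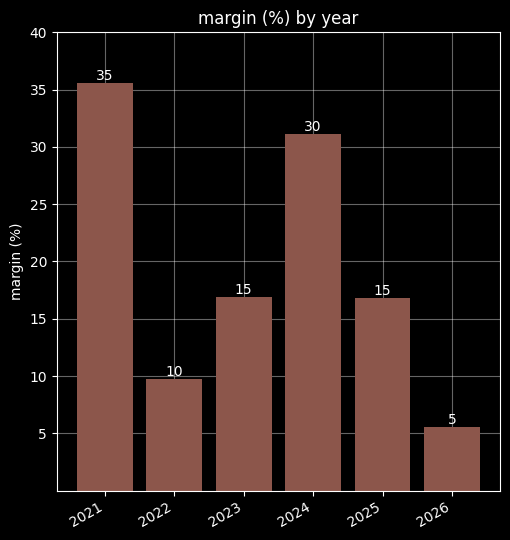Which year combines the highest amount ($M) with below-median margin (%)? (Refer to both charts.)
Chart 2 median margin (%) ≈ 15; below-median years: 2022, 2025, 2026. Among those, 2026 has the highest amount ($M) (≈ 600).

2026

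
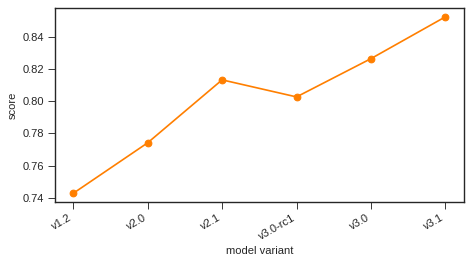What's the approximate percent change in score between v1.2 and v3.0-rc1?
v1.2 ≈ 0.74, v3.0-rc1 ≈ 0.80; (0.80 − 0.74) / 0.74 ≈ +8.1%.

≈ +8.1%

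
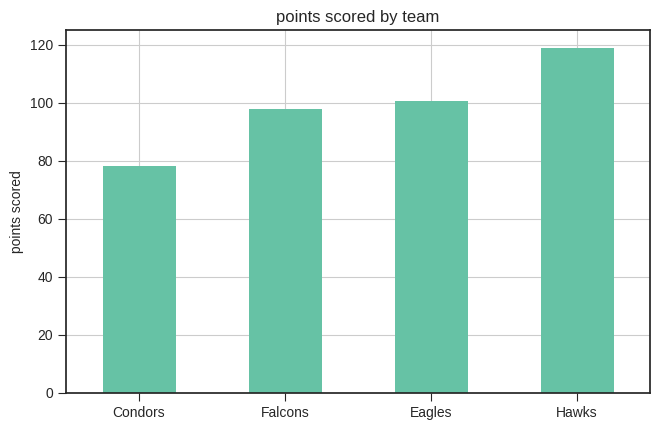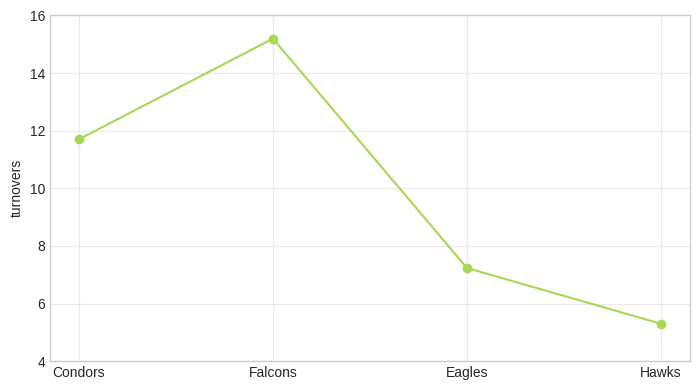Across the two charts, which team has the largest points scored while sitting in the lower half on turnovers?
Chart 2 median turnovers ≈ 10; below-median teams: Eagles, Hawks. Among those, Hawks has the highest points scored (≈ 120).

Hawks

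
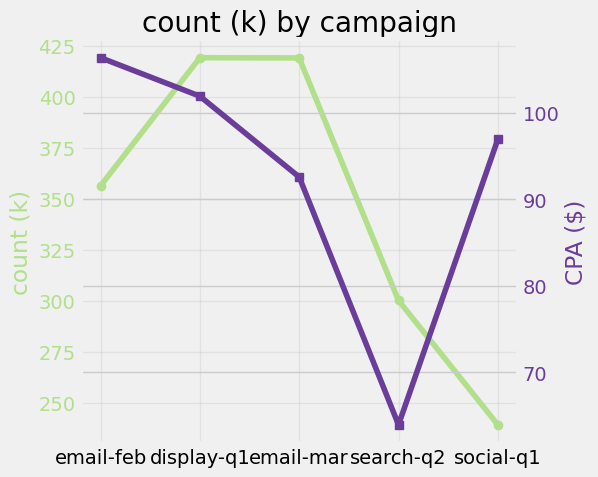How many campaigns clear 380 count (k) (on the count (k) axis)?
Above 380: display-q1, email-mar.

2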